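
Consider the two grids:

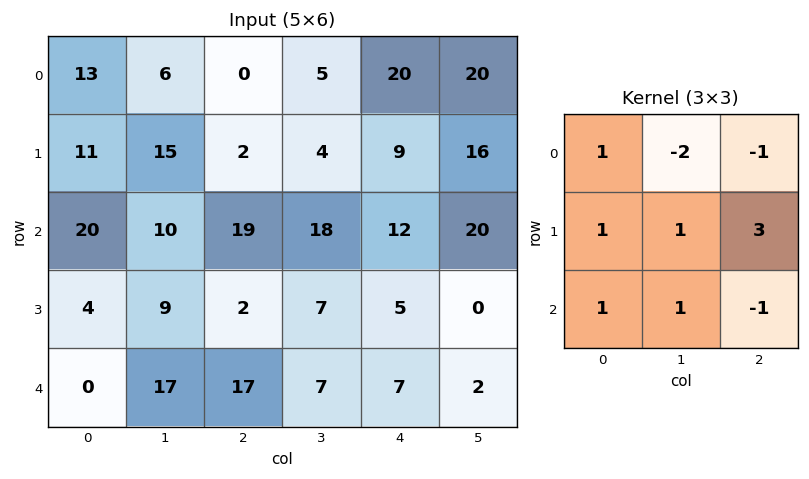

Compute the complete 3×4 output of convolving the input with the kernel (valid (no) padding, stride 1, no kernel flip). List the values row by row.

Output[0,0]: The receptive field on the input at this output position is [13 6 0 / 11 15 2 / 20 10 19]. Elementwise product with the kernel and sum: 13·1 + 6·-2 + 0·-1 + 11·1 + 15·1 + 2·3 + 20·1 + 10·1 + 19·-1.

44 41 28 16
77 94 62 72
0 13 12 -2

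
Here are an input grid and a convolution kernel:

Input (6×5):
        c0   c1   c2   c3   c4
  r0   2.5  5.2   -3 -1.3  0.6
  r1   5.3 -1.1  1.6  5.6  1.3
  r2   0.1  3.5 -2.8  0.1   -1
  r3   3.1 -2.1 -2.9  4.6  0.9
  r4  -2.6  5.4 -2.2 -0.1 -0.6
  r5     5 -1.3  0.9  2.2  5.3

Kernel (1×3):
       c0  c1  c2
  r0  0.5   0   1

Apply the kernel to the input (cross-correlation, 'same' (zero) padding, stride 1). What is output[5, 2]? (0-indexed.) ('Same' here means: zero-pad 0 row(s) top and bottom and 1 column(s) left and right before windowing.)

1.55

The receptive field on the zero-padded input at this output position is [-1.3 0.9 2.2]. Elementwise product with the kernel and sum: -1.3·0.5 + 2.2·1.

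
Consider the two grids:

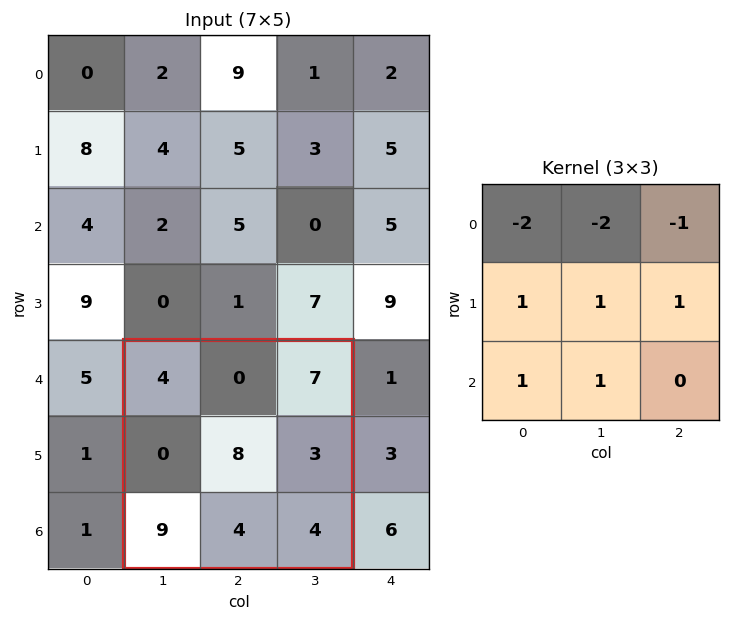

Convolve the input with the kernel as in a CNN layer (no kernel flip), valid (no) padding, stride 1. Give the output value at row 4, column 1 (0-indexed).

The receptive field on the input at this output position is [4 0 7 / 0 8 3 / 9 4 4]. Elementwise product with the kernel and sum: 4·-2 + 0·-2 + 7·-1 + 0·1 + 8·1 + 3·1 + 9·1 + 4·1.

9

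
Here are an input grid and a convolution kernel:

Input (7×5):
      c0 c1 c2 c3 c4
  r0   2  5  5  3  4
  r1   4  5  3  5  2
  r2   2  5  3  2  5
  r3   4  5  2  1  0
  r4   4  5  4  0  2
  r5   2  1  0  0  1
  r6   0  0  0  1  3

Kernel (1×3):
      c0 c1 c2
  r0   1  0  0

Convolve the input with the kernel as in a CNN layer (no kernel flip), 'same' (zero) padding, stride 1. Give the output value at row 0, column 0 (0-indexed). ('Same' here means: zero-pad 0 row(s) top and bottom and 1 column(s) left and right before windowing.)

0

The receptive field on the zero-padded input at this output position is [0 2 5]. Elementwise product with the kernel and sum: 0·1.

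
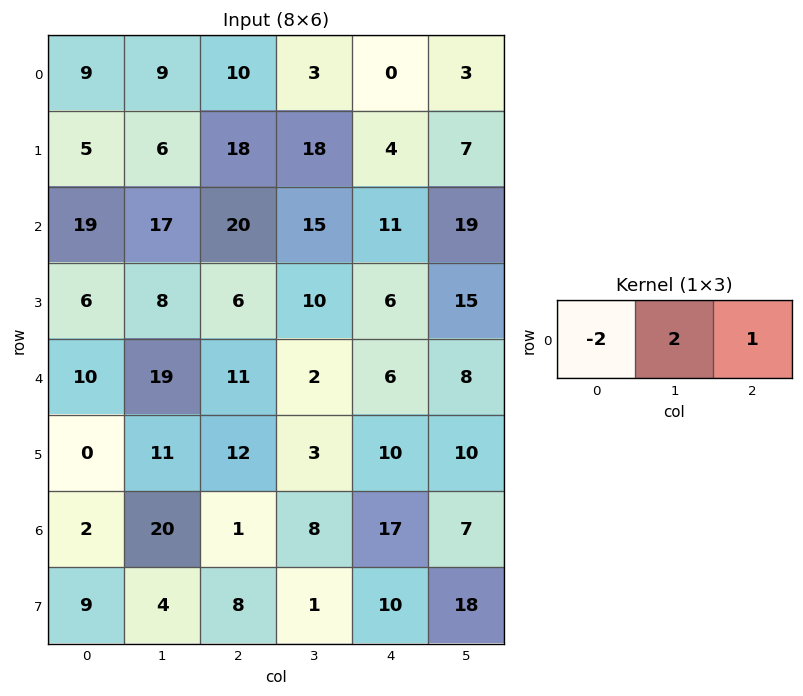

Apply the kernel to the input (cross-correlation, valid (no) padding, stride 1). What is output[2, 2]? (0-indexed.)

1

The receptive field on the input at this output position is [20 15 11]. Elementwise product with the kernel and sum: 20·-2 + 15·2 + 11·1.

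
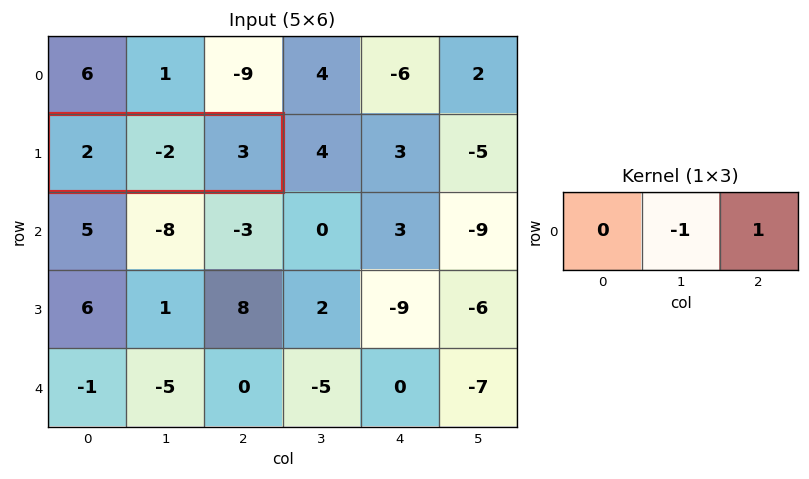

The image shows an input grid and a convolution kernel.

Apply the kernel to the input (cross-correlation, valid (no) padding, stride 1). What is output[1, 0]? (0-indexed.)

5

The receptive field on the input at this output position is [2 -2 3]. Elementwise product with the kernel and sum: -2·-1 + 3·1.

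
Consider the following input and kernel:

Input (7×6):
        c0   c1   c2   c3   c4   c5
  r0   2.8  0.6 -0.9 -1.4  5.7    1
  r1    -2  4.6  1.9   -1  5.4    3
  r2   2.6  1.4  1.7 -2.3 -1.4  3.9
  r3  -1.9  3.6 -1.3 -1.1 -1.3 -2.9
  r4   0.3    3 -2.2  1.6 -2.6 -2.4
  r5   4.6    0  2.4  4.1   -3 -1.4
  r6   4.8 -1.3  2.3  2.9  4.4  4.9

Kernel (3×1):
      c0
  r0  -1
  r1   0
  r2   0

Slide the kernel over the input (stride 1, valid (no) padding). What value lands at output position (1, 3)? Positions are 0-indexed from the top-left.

1

The receptive field on the input at this output position is [-1 / -2.3 / -1.1]. Elementwise product with the kernel and sum: -1·-1.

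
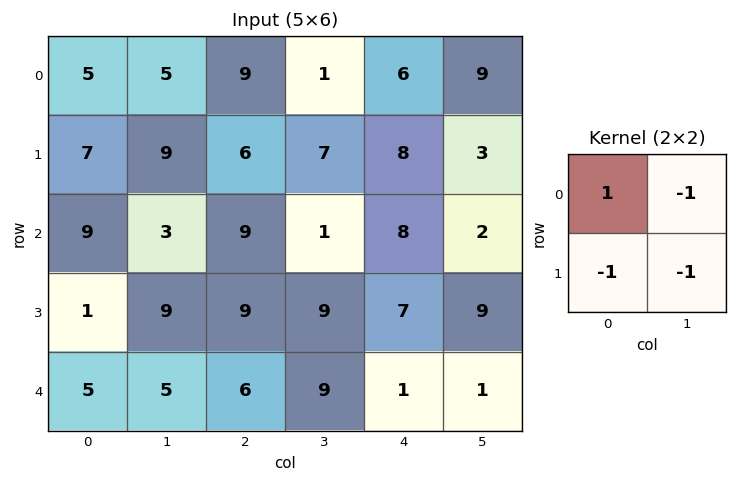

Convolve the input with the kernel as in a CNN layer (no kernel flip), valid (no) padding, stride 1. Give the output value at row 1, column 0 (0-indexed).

The receptive field on the input at this output position is [7 9 / 9 3]. Elementwise product with the kernel and sum: 7·1 + 9·-1 + 9·-1 + 3·-1.

-14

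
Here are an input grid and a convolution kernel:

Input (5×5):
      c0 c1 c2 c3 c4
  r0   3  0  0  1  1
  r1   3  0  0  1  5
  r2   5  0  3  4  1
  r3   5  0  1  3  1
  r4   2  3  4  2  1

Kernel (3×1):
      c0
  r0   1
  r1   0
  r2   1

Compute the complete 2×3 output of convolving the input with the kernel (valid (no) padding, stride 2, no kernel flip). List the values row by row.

8 3 2
7 7 2

Output[0,0]: The receptive field on the input at this output position is [3 / 3 / 5]. Elementwise product with the kernel and sum: 3·1 + 5·1.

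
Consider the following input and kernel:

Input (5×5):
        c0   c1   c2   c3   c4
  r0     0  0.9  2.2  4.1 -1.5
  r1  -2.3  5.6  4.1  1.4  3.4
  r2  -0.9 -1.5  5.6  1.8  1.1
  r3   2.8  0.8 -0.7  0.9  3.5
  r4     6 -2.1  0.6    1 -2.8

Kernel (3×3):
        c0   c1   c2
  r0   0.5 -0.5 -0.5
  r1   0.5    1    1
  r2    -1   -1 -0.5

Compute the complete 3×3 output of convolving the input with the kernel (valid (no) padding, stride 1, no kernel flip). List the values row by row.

6.6 0.6 -1.3
-5.6 6.15 3.4
-5.2 -2.85 5.2

Output[0,0]: The receptive field on the input at this output position is [0 0.9 2.2 / -2.3 5.6 4.1 / -0.9 -1.5 5.6]. Elementwise product with the kernel and sum: 0·0.5 + 0.9·-0.5 + 2.2·-0.5 + -2.3·0.5 + 5.6·1 + 4.1·1 + -0.9·-1 + -1.5·-1 + 5.6·-0.5.
Output[0,1]: The receptive field on the input at this output position is [0.9 2.2 4.1 / 5.6 4.1 1.4 / -1.5 5.6 1.8]. Elementwise product with the kernel and sum: 0.9·0.5 + 2.2·-0.5 + 4.1·-0.5 + 5.6·0.5 + 4.1·1 + 1.4·1 + -1.5·-1 + 5.6·-1 + 1.8·-0.5.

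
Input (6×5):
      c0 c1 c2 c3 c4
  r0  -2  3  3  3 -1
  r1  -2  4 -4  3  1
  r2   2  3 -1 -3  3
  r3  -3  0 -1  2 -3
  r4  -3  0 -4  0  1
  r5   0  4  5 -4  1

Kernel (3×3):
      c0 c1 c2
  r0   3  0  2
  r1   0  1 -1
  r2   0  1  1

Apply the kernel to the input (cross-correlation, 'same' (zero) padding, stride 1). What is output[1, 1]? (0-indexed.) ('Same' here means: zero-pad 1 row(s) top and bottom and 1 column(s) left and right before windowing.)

The receptive field on the zero-padded input at this output position is [-2 3 3 / -2 4 -4 / 2 3 -1]. Elementwise product with the kernel and sum: -2·3 + 3·2 + 4·1 + -4·-1 + 3·1 + -1·1.

10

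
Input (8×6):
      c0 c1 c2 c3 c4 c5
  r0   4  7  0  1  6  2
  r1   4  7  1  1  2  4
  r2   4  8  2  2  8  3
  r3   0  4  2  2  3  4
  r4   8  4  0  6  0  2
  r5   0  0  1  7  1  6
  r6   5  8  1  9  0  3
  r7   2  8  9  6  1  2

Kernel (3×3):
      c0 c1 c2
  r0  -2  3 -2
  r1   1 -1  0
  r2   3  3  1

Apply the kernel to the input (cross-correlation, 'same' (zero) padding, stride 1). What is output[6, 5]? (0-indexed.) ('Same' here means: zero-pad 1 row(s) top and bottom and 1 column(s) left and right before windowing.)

22

The receptive field on the zero-padded input at this output position is [1 6 0 / 0 3 0 / 1 2 0]. Elementwise product with the kernel and sum: 1·-2 + 6·3 + 0·-2 + 0·1 + 3·-1 + 1·3 + 2·3 + 0·1.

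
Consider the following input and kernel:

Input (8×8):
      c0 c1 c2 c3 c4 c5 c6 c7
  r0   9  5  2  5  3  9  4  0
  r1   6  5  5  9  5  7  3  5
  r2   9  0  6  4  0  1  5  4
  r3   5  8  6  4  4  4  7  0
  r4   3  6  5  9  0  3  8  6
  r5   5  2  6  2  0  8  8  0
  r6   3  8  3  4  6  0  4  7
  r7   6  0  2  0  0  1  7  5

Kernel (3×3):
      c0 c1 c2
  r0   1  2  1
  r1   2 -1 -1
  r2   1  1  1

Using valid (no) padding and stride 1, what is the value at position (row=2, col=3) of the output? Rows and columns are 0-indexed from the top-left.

17

The receptive field on the input at this output position is [4 0 1 / 4 4 4 / 9 0 3]. Elementwise product with the kernel and sum: 4·1 + 0·2 + 1·1 + 4·2 + 4·-1 + 4·-1 + 9·1 + 0·1 + 3·1.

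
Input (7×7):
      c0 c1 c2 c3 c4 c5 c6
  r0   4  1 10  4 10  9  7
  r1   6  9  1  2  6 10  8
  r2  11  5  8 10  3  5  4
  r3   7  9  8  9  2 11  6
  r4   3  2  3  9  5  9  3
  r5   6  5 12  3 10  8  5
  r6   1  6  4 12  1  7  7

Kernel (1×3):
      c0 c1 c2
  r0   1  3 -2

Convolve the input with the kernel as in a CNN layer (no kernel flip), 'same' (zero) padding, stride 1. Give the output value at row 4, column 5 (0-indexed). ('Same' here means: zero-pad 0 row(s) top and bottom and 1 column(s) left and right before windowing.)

26

The receptive field on the zero-padded input at this output position is [5 9 3]. Elementwise product with the kernel and sum: 5·1 + 9·3 + 3·-2.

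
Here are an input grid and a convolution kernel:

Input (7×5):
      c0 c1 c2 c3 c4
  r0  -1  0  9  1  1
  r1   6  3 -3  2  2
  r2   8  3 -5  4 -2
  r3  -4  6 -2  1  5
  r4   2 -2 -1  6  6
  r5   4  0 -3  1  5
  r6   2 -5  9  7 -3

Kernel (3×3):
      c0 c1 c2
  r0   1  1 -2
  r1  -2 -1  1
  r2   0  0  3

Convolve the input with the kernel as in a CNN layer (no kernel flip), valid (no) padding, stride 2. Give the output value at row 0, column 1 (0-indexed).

The receptive field on the input at this output position is [9 1 1 / -3 2 2 / -5 4 -2]. Elementwise product with the kernel and sum: 9·1 + 1·1 + 1·-2 + -3·-2 + 2·-1 + 2·1 + -2·3.

8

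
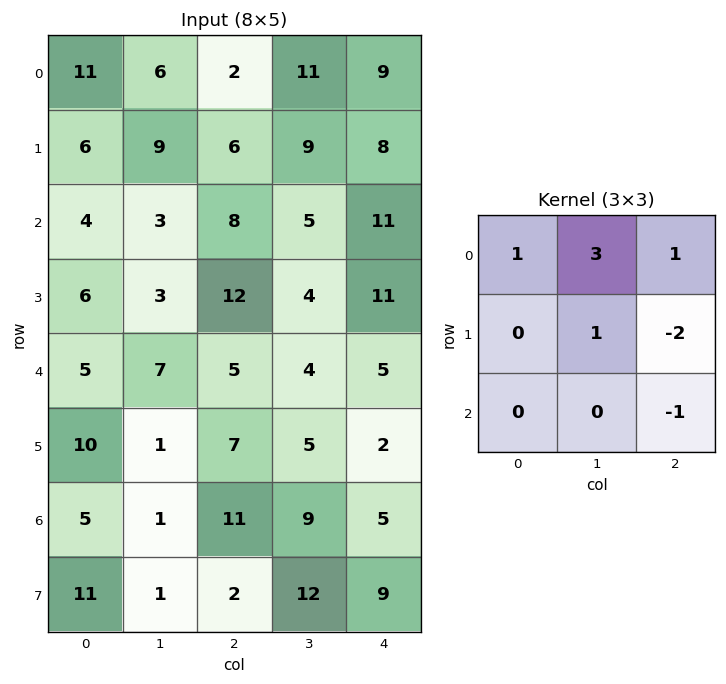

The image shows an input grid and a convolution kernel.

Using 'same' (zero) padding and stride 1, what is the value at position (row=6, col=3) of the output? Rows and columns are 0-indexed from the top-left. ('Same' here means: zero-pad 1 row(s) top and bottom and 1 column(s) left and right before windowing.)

14

The receptive field on the zero-padded input at this output position is [7 5 2 / 11 9 5 / 2 12 9]. Elementwise product with the kernel and sum: 7·1 + 5·3 + 2·1 + 9·1 + 5·-2 + 9·-1.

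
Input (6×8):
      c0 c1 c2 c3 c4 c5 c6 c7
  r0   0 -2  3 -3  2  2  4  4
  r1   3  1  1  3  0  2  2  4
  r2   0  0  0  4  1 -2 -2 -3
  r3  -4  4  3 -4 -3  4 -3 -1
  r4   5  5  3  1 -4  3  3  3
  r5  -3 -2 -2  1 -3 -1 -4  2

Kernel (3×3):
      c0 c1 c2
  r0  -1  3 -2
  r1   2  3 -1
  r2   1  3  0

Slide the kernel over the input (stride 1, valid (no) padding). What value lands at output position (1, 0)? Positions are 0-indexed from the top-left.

The receptive field on the input at this output position is [3 1 1 / 0 0 0 / -4 4 3]. Elementwise product with the kernel and sum: 3·-1 + 1·3 + 1·-2 + 0·2 + 0·3 + 0·-1 + -4·1 + 4·3.

6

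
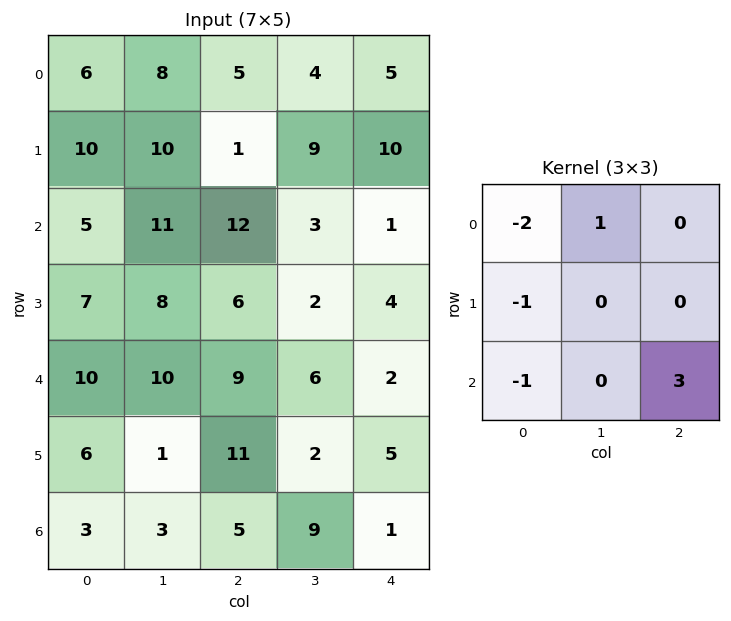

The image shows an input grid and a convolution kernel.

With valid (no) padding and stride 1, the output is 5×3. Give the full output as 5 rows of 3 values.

Output[0,0]: The receptive field on the input at this output position is [6 8 5 / 10 10 1 / 5 11 12]. Elementwise product with the kernel and sum: 6·-2 + 8·1 + 10·-1 + 5·-1 + 12·3.

17 -23 -16
-4 -32 1
11 -10 -30
11 -15 -15
-4 12 -25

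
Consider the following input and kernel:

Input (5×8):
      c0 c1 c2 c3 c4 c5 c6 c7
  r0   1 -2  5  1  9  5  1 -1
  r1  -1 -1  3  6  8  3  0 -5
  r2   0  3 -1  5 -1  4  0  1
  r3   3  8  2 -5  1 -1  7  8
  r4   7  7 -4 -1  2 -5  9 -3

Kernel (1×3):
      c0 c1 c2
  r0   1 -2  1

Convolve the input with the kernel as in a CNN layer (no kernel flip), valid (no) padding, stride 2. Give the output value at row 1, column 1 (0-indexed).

The receptive field on the input at this output position is [-1 5 -1]. Elementwise product with the kernel and sum: -1·1 + 5·-2 + -1·1.

-12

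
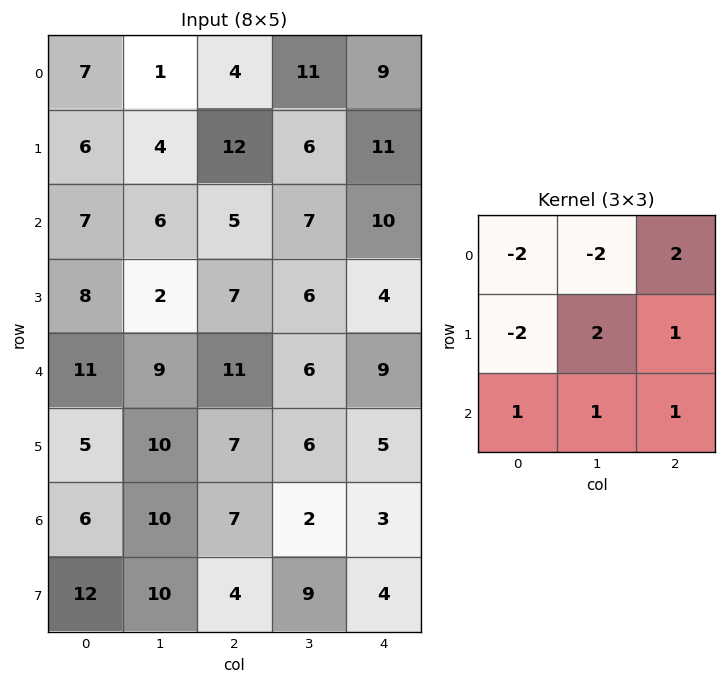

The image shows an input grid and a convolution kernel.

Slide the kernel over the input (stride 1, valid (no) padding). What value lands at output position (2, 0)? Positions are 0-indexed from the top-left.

10

The receptive field on the input at this output position is [7 6 5 / 8 2 7 / 11 9 11]. Elementwise product with the kernel and sum: 7·-2 + 6·-2 + 5·2 + 8·-2 + 2·2 + 7·1 + 11·1 + 9·1 + 11·1.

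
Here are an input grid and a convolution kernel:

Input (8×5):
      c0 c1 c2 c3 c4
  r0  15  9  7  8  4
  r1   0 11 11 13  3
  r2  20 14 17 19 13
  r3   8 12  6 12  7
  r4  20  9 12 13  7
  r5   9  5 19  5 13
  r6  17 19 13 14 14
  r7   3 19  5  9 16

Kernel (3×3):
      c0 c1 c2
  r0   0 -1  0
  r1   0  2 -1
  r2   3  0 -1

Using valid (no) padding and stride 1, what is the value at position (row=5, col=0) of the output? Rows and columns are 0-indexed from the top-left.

The receptive field on the input at this output position is [9 5 19 / 17 19 13 / 3 19 5]. Elementwise product with the kernel and sum: 5·-1 + 19·2 + 13·-1 + 3·3 + 5·-1.

24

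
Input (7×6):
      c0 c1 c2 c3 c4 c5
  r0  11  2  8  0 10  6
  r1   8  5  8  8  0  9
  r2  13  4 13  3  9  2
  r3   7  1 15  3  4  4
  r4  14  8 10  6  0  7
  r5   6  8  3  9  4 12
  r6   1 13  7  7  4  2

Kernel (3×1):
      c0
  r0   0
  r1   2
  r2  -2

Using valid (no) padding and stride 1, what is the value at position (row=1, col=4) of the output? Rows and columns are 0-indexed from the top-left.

10

The receptive field on the input at this output position is [0 / 9 / 4]. Elementwise product with the kernel and sum: 9·2 + 4·-2.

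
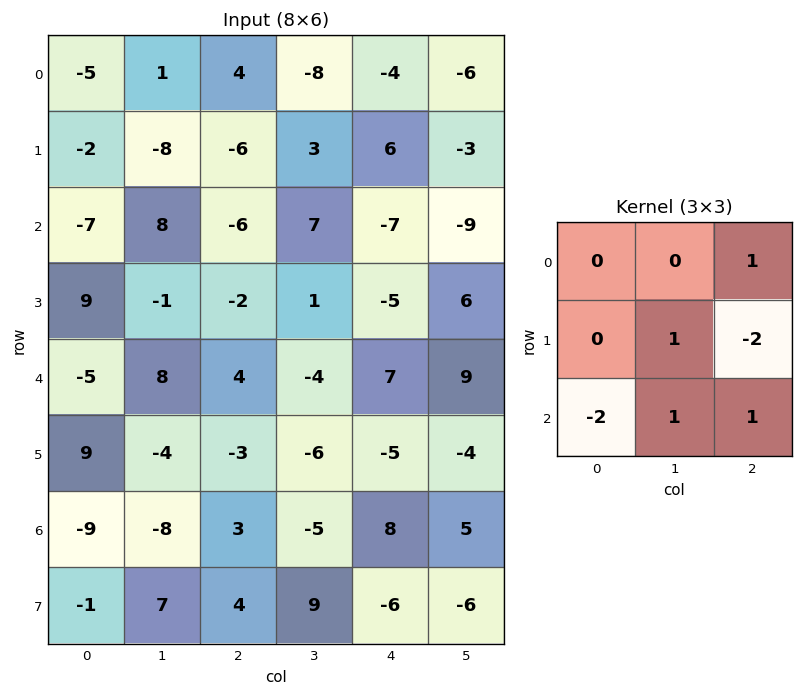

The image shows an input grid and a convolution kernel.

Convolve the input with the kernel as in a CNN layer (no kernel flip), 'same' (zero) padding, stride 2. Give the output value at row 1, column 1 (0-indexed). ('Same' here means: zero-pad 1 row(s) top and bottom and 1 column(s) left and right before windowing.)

-16

The receptive field on the zero-padded input at this output position is [-8 -6 3 / 8 -6 7 / -1 -2 1]. Elementwise product with the kernel and sum: 3·1 + -6·1 + 7·-2 + -1·-2 + -2·1 + 1·1.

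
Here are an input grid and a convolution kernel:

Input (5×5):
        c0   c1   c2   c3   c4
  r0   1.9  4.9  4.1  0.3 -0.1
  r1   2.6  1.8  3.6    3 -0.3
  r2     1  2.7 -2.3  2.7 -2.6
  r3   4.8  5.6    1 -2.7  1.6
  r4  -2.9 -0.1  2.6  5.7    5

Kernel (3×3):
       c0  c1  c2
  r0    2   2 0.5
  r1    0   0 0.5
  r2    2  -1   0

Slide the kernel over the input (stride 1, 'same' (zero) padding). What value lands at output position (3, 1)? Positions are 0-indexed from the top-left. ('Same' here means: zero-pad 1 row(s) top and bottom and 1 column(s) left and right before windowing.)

The receptive field on the zero-padded input at this output position is [1 2.7 -2.3 / 4.8 5.6 1 / -2.9 -0.1 2.6]. Elementwise product with the kernel and sum: 1·2 + 2.7·2 + -2.3·0.5 + 1·0.5 + -2.9·2 + -0.1·-1.

1.05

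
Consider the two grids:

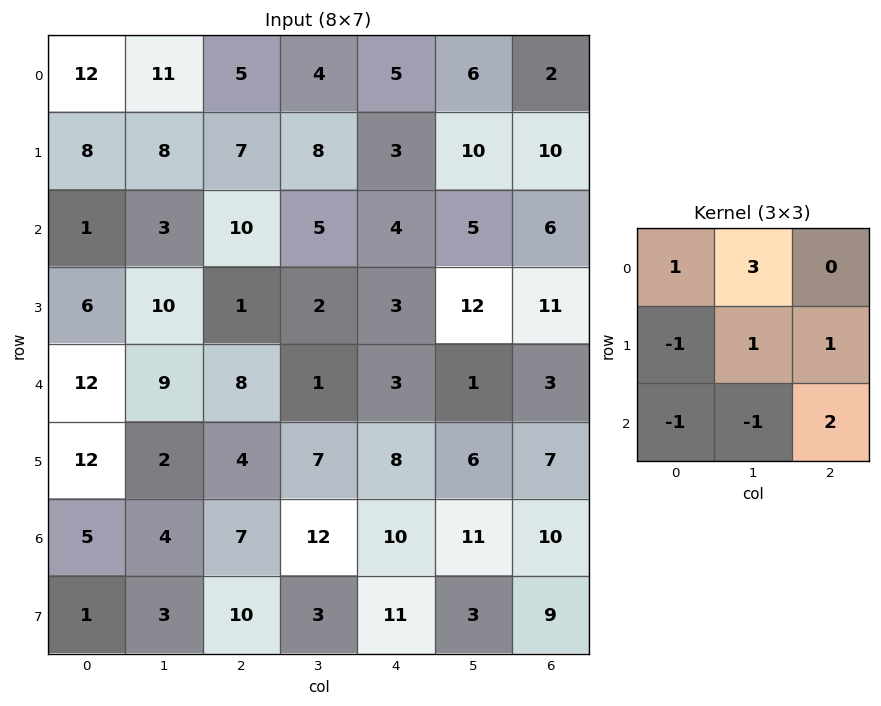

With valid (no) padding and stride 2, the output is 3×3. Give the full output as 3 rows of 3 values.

68 14 43
10 26 41
38 23 10

Output[0,0]: The receptive field on the input at this output position is [12 11 5 / 8 8 7 / 1 3 10]. Elementwise product with the kernel and sum: 12·1 + 11·3 + 8·-1 + 8·1 + 7·1 + 1·-1 + 3·-1 + 10·2.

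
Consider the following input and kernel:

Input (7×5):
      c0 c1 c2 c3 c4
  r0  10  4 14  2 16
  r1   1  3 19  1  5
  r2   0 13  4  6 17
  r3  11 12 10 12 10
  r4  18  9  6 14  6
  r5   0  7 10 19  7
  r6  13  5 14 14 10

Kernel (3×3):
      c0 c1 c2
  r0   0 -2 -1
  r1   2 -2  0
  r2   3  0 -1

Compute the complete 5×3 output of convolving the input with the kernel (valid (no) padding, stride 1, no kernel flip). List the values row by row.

-30 -29 11
-28 3 9
16 3 -21
-26 -24 -27
-13 -31 -20

Output[0,0]: The receptive field on the input at this output position is [10 4 14 / 1 3 19 / 0 13 4]. Elementwise product with the kernel and sum: 4·-2 + 14·-1 + 1·2 + 3·-2 + 0·3 + 4·-1.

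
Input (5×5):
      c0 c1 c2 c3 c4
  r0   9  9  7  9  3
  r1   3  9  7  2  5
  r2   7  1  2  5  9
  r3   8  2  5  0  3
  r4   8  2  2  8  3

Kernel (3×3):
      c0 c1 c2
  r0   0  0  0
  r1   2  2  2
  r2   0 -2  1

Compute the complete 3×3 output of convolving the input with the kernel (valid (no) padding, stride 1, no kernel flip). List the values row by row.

38 37 27
21 6 35
28 18 3

Output[0,0]: The receptive field on the input at this output position is [9 9 7 / 3 9 7 / 7 1 2]. Elementwise product with the kernel and sum: 3·2 + 9·2 + 7·2 + 1·-2 + 2·1.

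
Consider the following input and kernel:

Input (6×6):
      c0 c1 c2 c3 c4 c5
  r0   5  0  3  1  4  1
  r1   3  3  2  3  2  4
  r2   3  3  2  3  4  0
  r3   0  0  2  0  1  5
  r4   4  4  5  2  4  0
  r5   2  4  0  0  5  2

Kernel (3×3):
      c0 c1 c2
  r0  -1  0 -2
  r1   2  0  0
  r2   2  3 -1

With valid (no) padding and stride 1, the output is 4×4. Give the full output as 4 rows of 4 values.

Output[0,0]: The receptive field on the input at this output position is [5 0 3 / 3 3 2 / 3 3 2]. Elementwise product with the kernel and sum: 5·-1 + 3·-2 + 3·2 + 3·2 + 3·3 + 2·-1.

8 13 2 21
-3 3 1 -7
8 12 6 13
20 16 1 7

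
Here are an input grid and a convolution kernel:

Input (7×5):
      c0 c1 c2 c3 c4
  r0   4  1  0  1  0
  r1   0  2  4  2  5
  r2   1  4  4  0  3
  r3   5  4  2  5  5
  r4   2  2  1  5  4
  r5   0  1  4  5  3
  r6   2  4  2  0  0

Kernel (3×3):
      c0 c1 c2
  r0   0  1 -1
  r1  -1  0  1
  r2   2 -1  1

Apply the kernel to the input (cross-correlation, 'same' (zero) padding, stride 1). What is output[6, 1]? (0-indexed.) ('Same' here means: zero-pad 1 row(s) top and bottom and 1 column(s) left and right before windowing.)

The receptive field on the zero-padded input at this output position is [0 1 4 / 2 4 2 / 0 0 0]. Elementwise product with the kernel and sum: 1·1 + 4·-1 + 2·-1 + 2·1 + 0·2 + 0·-1 + 0·1.

-3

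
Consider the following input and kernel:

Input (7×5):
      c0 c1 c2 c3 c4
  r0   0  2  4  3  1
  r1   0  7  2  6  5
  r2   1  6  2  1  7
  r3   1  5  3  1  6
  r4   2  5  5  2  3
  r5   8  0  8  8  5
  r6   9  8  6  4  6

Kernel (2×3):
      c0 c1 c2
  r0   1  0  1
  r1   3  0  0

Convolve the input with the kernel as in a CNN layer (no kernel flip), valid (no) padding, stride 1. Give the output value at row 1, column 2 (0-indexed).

The receptive field on the input at this output position is [2 6 5 / 2 1 7]. Elementwise product with the kernel and sum: 2·1 + 5·1 + 2·3.

13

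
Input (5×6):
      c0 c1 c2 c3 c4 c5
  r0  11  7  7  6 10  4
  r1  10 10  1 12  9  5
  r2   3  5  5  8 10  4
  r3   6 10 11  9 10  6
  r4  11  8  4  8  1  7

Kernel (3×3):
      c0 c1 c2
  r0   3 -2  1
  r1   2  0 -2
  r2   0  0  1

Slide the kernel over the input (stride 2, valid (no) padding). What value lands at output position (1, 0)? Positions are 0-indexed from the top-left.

-2

The receptive field on the input at this output position is [3 5 5 / 6 10 11 / 11 8 4]. Elementwise product with the kernel and sum: 3·3 + 5·-2 + 5·1 + 6·2 + 11·-2 + 4·1.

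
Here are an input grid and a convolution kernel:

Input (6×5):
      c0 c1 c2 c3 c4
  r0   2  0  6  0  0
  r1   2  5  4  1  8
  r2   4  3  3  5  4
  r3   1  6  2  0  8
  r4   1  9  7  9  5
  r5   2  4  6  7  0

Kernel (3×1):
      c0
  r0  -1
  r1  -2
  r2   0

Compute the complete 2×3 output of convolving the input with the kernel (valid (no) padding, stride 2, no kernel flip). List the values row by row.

-6 -14 -16
-6 -7 -20

Output[0,0]: The receptive field on the input at this output position is [2 / 2 / 4]. Elementwise product with the kernel and sum: 2·-1 + 2·-2.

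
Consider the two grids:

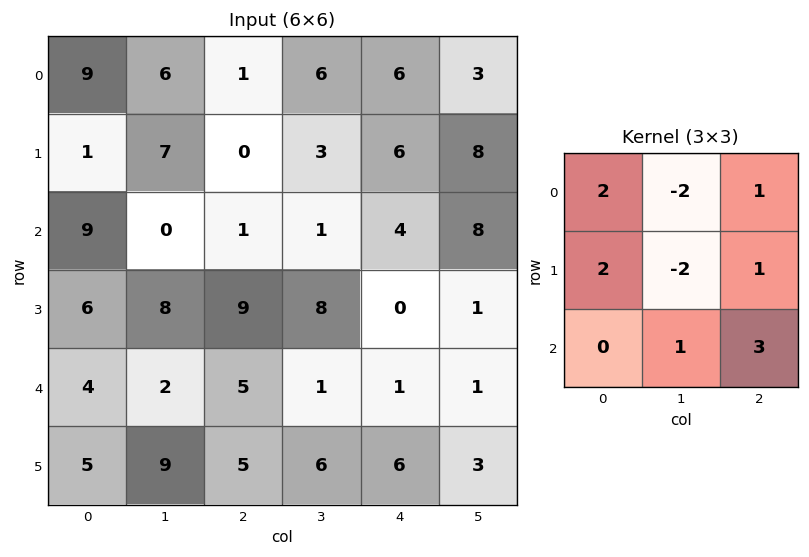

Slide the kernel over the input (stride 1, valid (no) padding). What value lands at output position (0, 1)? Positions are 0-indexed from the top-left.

The receptive field on the input at this output position is [6 1 6 / 7 0 3 / 0 1 1]. Elementwise product with the kernel and sum: 6·2 + 1·-2 + 6·1 + 7·2 + 0·-2 + 3·1 + 1·1 + 1·3.

37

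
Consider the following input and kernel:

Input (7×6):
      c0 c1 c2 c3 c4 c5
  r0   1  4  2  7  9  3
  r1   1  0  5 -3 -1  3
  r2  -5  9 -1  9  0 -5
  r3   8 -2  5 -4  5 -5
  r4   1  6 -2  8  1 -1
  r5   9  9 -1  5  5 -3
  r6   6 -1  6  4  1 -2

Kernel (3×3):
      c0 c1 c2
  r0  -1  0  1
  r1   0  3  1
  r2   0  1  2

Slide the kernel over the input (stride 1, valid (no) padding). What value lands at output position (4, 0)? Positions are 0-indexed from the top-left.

The receptive field on the input at this output position is [1 6 -2 / 9 9 -1 / 6 -1 6]. Elementwise product with the kernel and sum: 1·-1 + -2·1 + 9·3 + -1·1 + -1·1 + 6·2.

34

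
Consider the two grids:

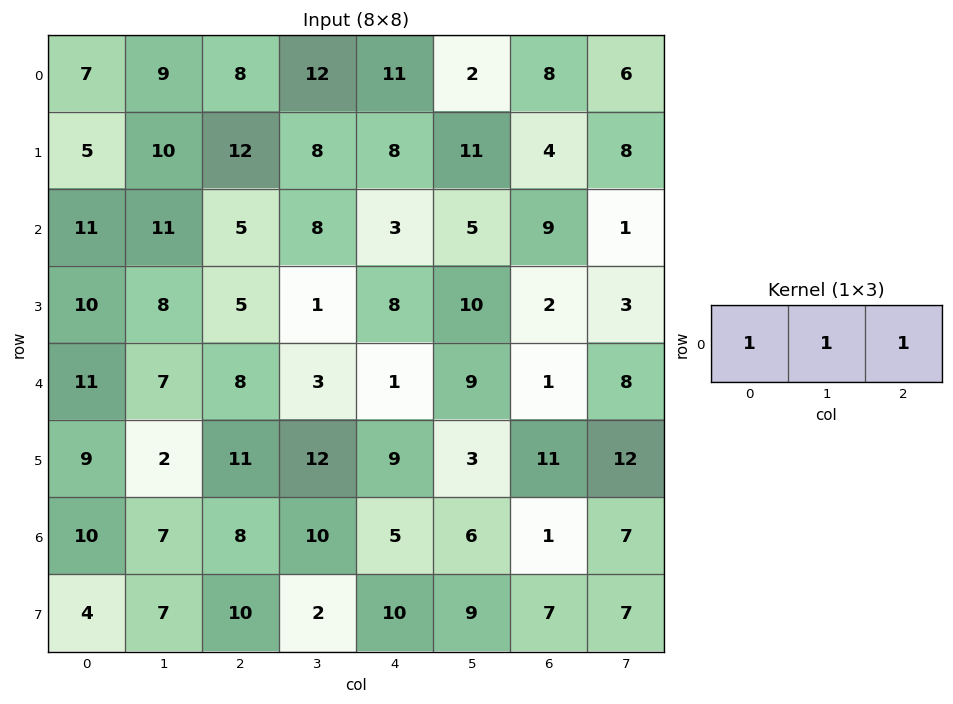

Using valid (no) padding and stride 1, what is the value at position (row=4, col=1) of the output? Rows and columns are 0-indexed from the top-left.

18

The receptive field on the input at this output position is [7 8 3]. Elementwise product with the kernel and sum: 7·1 + 8·1 + 3·1.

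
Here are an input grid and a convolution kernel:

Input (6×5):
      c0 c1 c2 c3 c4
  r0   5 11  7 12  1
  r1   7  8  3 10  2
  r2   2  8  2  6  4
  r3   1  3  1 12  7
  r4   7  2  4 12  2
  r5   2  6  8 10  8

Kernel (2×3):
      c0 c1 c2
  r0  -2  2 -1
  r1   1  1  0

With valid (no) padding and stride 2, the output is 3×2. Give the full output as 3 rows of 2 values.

Output[0,0]: The receptive field on the input at this output position is [5 11 7 / 7 8 3]. Elementwise product with the kernel and sum: 5·-2 + 11·2 + 7·-1 + 7·1 + 8·1.

20 22
14 17
-6 32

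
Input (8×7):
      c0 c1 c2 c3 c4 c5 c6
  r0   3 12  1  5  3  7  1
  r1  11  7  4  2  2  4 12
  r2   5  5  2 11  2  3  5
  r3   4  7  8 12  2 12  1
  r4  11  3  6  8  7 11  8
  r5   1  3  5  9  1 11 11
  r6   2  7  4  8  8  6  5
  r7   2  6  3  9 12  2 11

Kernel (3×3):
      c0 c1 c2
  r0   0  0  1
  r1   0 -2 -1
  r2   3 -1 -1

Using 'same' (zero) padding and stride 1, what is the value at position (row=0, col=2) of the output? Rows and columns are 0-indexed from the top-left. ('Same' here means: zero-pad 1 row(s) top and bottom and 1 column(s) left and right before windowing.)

8

The receptive field on the zero-padded input at this output position is [0 0 0 / 12 1 5 / 7 4 2]. Elementwise product with the kernel and sum: 0·1 + 1·-2 + 5·-1 + 7·3 + 4·-1 + 2·-1.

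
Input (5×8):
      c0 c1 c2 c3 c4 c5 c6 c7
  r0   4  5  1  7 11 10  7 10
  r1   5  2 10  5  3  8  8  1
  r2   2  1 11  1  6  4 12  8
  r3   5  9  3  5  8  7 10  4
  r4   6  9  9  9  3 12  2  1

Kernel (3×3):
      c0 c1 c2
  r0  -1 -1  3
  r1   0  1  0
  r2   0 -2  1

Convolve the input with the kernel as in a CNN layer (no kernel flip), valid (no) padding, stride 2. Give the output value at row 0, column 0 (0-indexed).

5

The receptive field on the input at this output position is [4 5 1 / 5 2 10 / 2 1 11]. Elementwise product with the kernel and sum: 4·-1 + 5·-1 + 1·3 + 2·1 + 1·-2 + 11·1.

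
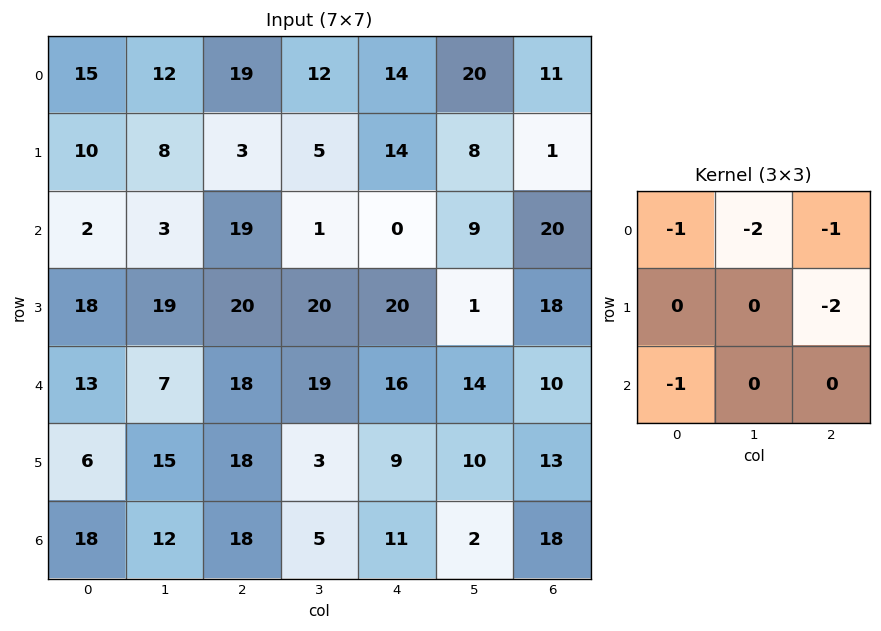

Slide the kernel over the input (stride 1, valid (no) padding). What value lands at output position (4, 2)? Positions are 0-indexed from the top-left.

The receptive field on the input at this output position is [18 19 16 / 18 3 9 / 18 5 11]. Elementwise product with the kernel and sum: 18·-1 + 19·-2 + 16·-1 + 9·-2 + 18·-1.

-108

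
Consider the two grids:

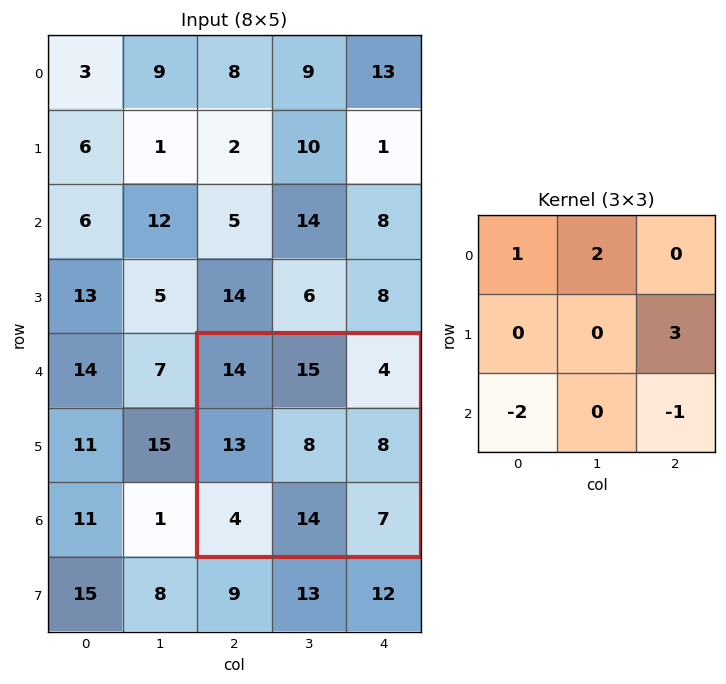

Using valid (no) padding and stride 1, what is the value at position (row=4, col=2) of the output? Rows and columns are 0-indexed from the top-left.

53

The receptive field on the input at this output position is [14 15 4 / 13 8 8 / 4 14 7]. Elementwise product with the kernel and sum: 14·1 + 15·2 + 8·3 + 4·-2 + 7·-1.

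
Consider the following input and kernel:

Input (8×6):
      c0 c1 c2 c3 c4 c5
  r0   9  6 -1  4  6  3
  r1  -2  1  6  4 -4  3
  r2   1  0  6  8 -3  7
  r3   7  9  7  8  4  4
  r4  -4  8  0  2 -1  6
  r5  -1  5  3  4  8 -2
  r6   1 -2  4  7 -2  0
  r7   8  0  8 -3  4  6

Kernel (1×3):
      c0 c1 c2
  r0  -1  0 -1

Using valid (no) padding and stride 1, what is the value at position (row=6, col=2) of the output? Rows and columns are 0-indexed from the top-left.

-2

The receptive field on the input at this output position is [4 7 -2]. Elementwise product with the kernel and sum: 4·-1 + -2·-1.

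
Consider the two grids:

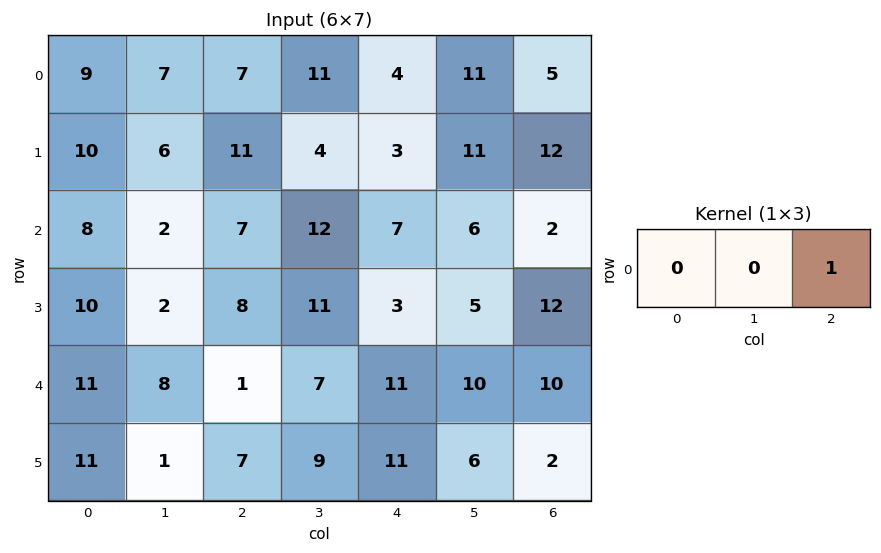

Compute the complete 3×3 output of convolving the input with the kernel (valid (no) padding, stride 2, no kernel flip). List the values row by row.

7 4 5
7 7 2
1 11 10

Output[0,0]: The receptive field on the input at this output position is [9 7 7]. Elementwise product with the kernel and sum: 7·1.
Output[0,1]: The receptive field on the input at this output position is [7 11 4]. Elementwise product with the kernel and sum: 4·1.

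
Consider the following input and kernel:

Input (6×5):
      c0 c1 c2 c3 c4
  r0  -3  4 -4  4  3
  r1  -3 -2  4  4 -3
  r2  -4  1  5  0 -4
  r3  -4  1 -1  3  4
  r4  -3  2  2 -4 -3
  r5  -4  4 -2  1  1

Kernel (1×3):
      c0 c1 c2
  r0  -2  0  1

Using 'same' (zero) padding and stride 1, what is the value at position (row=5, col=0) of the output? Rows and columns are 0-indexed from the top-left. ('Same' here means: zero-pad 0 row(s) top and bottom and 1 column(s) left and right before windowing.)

4

The receptive field on the zero-padded input at this output position is [0 -4 4]. Elementwise product with the kernel and sum: 0·-2 + 4·1.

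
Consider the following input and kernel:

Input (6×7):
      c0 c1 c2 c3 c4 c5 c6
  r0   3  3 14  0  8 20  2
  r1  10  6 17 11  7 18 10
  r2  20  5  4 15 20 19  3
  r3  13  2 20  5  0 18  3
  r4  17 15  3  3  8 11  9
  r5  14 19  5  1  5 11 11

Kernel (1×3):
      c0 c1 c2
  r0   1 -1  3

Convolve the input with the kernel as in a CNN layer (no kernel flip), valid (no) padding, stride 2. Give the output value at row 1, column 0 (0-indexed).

27

The receptive field on the input at this output position is [20 5 4]. Elementwise product with the kernel and sum: 20·1 + 5·-1 + 4·3.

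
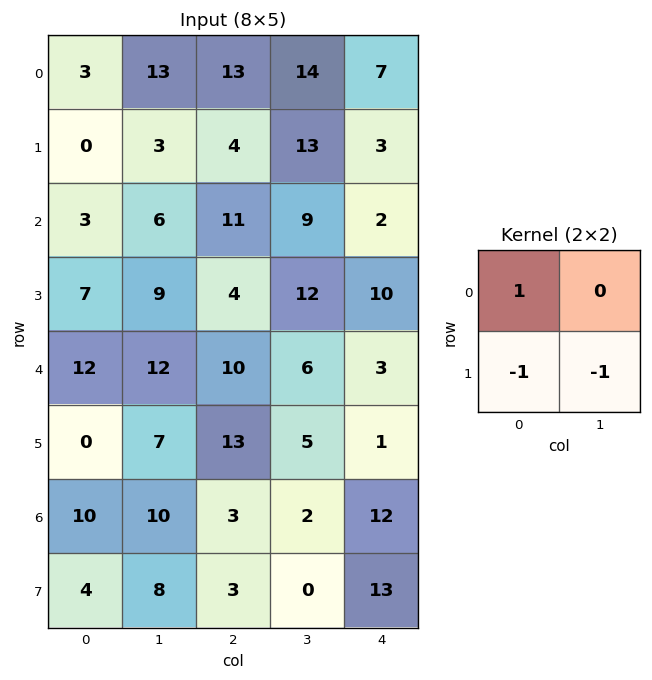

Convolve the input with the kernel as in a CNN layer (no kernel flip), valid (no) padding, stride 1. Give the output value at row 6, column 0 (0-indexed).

The receptive field on the input at this output position is [10 10 / 4 8]. Elementwise product with the kernel and sum: 10·1 + 4·-1 + 8·-1.

-2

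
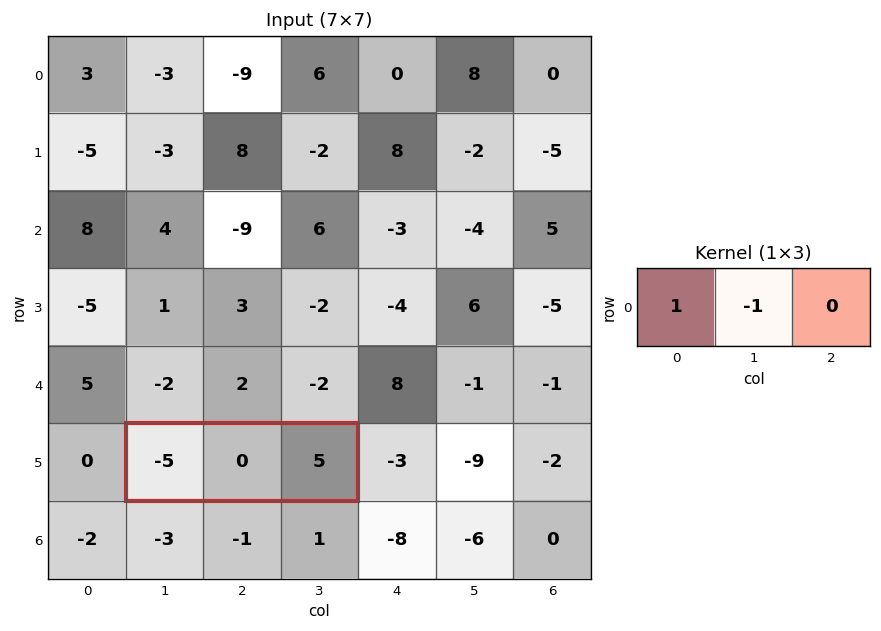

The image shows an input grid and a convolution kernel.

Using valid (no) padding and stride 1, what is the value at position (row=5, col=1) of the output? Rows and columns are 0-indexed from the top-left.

-5

The receptive field on the input at this output position is [-5 0 5]. Elementwise product with the kernel and sum: -5·1 + 0·-1.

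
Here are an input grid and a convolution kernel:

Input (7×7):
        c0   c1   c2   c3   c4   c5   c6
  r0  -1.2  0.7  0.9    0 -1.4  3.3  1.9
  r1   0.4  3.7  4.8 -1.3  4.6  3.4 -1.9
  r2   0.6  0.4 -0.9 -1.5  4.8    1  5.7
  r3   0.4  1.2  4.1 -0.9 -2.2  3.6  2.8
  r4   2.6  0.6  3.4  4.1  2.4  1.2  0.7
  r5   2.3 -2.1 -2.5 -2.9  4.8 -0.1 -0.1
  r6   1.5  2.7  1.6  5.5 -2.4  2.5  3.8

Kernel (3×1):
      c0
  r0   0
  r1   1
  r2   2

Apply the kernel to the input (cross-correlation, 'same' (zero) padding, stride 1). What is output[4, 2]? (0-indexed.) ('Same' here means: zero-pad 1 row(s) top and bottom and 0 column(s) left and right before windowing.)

The receptive field on the zero-padded input at this output position is [4.1 / 3.4 / -2.5]. Elementwise product with the kernel and sum: 3.4·1 + -2.5·2.

-1.6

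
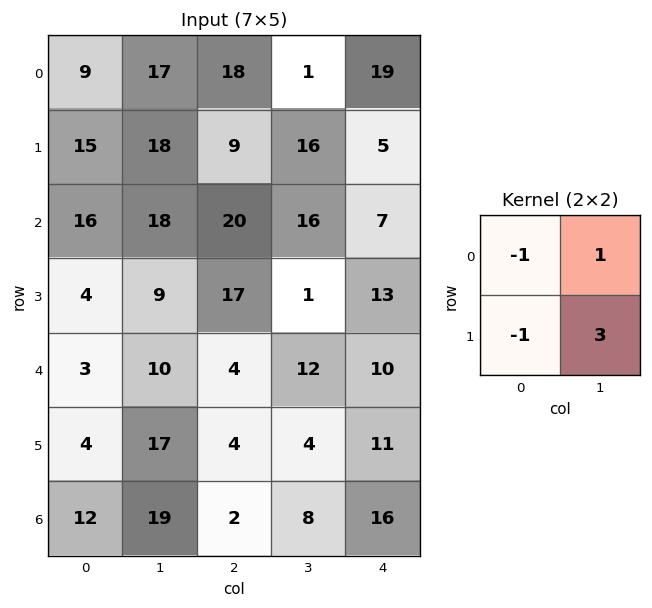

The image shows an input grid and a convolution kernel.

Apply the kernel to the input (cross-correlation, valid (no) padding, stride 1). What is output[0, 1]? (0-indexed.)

10

The receptive field on the input at this output position is [17 18 / 18 9]. Elementwise product with the kernel and sum: 17·-1 + 18·1 + 18·-1 + 9·3.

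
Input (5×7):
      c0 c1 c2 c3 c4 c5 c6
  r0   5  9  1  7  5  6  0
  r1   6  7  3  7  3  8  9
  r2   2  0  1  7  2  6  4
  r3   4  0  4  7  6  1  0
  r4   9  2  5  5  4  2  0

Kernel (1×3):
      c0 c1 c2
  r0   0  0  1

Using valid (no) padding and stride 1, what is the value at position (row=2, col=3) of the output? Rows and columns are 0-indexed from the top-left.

The receptive field on the input at this output position is [7 2 6]. Elementwise product with the kernel and sum: 6·1.

6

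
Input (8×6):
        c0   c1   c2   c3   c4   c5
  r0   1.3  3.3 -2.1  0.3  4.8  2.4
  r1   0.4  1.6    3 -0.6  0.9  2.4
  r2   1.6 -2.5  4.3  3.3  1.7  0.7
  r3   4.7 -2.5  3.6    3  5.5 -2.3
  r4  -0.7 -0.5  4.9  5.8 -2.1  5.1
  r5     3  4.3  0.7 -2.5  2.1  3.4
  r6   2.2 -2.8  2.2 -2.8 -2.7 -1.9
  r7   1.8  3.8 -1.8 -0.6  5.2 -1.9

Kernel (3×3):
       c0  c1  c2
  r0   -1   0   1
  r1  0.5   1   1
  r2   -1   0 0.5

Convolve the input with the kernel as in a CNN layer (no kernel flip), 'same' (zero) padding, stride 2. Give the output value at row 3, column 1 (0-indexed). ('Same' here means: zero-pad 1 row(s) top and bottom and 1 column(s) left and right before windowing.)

-12.9

The receptive field on the zero-padded input at this output position is [4.3 0.7 -2.5 / -2.8 2.2 -2.8 / 3.8 -1.8 -0.6]. Elementwise product with the kernel and sum: 4.3·-1 + -2.5·1 + -2.8·0.5 + 2.2·1 + -2.8·1 + 3.8·-1 + -0.6·0.5.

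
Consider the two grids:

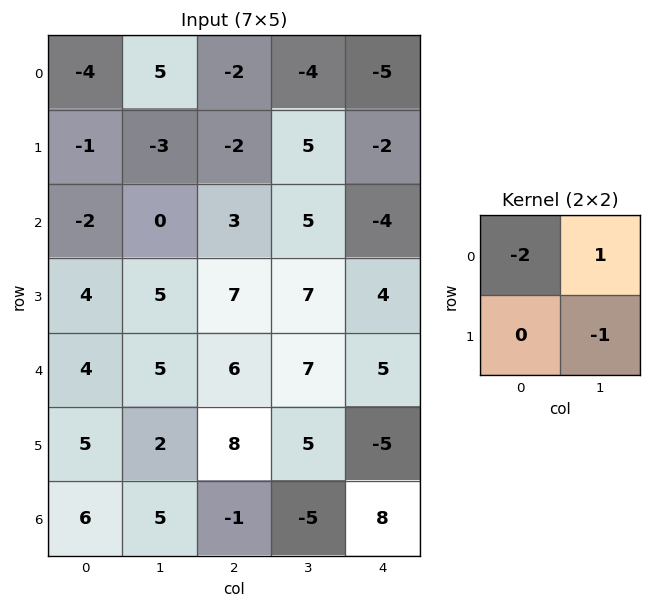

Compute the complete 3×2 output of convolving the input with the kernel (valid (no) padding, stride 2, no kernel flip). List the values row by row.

16 -5
-1 -8
-5 -10

Output[0,0]: The receptive field on the input at this output position is [-4 5 / -1 -3]. Elementwise product with the kernel and sum: -4·-2 + 5·1 + -3·-1.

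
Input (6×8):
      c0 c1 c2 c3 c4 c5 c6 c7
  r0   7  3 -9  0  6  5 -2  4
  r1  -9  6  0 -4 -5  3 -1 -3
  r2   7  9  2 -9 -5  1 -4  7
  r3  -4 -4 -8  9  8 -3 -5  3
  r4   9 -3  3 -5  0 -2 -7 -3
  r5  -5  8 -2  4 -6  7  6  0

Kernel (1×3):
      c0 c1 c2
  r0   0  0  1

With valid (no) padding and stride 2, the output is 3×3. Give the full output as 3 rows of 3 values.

-9 6 -2
2 -5 -4
3 0 -7

Output[0,0]: The receptive field on the input at this output position is [7 3 -9]. Elementwise product with the kernel and sum: -9·1.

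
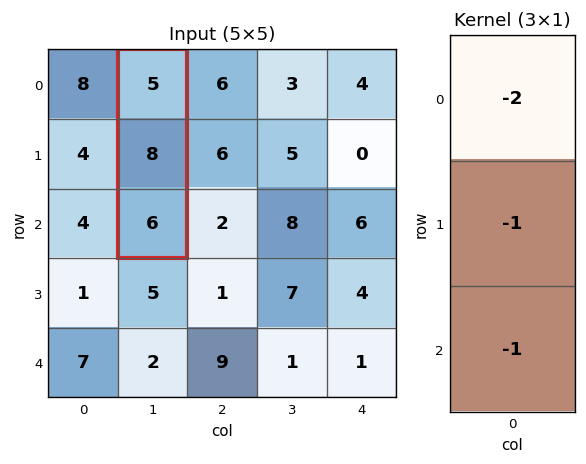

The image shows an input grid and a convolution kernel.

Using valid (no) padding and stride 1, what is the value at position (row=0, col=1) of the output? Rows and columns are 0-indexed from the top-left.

The receptive field on the input at this output position is [5 / 8 / 6]. Elementwise product with the kernel and sum: 5·-2 + 8·-1 + 6·-1.

-24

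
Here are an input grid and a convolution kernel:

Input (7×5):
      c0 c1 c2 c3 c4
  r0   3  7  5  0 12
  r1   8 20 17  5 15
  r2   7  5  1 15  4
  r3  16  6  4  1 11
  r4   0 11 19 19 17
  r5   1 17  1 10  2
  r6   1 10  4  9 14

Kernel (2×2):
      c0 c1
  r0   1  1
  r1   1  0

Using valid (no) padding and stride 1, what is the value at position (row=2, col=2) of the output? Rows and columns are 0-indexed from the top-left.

20

The receptive field on the input at this output position is [1 15 / 4 1]. Elementwise product with the kernel and sum: 1·1 + 15·1 + 4·1.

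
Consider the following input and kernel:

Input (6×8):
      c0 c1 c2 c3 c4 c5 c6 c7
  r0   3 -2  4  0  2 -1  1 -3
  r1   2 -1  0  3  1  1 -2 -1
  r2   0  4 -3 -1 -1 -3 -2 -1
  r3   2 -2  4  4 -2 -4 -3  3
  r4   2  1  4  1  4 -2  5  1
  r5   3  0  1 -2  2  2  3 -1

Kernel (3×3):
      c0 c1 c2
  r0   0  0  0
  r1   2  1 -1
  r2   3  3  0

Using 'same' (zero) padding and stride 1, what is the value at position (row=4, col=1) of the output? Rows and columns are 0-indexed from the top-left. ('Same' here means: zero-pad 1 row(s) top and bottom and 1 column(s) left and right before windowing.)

10

The receptive field on the zero-padded input at this output position is [2 -2 4 / 2 1 4 / 3 0 1]. Elementwise product with the kernel and sum: 2·2 + 1·1 + 4·-1 + 3·3 + 0·3.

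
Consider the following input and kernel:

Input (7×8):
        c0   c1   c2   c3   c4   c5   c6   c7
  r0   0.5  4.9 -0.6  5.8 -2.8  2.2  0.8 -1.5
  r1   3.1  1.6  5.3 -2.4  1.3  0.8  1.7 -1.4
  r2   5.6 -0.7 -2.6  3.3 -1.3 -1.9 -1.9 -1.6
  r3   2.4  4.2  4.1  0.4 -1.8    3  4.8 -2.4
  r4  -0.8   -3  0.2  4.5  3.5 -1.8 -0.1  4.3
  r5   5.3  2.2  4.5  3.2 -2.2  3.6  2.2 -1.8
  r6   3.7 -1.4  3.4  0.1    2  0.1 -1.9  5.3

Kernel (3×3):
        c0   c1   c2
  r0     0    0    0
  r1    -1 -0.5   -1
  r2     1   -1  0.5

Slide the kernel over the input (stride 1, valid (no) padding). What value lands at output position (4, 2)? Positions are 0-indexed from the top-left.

0.4

The receptive field on the input at this output position is [0.2 4.5 3.5 / 4.5 3.2 -2.2 / 3.4 0.1 2]. Elementwise product with the kernel and sum: 4.5·-1 + 3.2·-0.5 + -2.2·-1 + 3.4·1 + 0.1·-1 + 2·0.5.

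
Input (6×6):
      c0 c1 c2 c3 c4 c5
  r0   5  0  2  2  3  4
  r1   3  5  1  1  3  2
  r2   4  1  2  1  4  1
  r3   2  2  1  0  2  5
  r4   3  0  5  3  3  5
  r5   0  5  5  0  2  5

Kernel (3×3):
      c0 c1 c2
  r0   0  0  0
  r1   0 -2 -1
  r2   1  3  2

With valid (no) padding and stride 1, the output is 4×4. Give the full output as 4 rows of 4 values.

0 6 8 7
6 0 -1 7
8 19 18 13
20 7 0 5

Output[0,0]: The receptive field on the input at this output position is [5 0 2 / 3 5 1 / 4 1 2]. Elementwise product with the kernel and sum: 5·-2 + 1·-1 + 4·1 + 1·3 + 2·2.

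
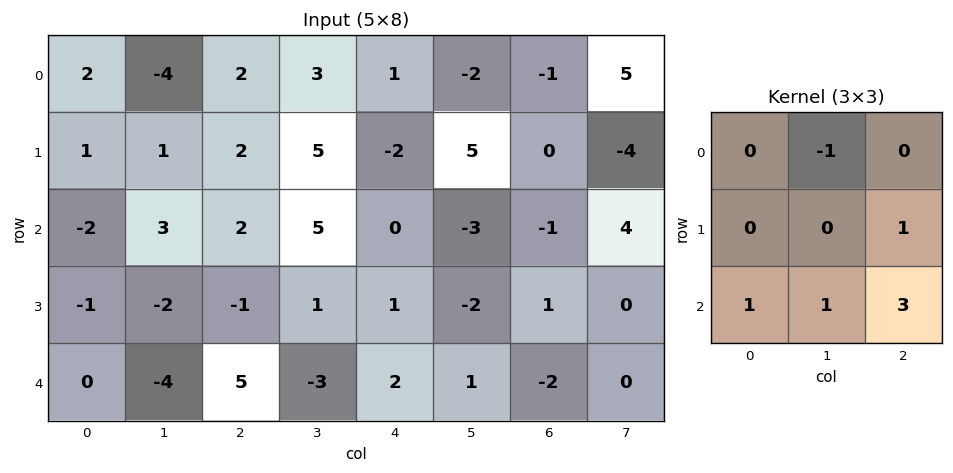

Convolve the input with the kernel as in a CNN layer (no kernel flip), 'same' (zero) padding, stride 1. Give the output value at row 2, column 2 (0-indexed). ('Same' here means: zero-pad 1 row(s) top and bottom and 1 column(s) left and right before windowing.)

3

The receptive field on the zero-padded input at this output position is [1 2 5 / 3 2 5 / -2 -1 1]. Elementwise product with the kernel and sum: 2·-1 + 5·1 + -2·1 + -1·1 + 1·3.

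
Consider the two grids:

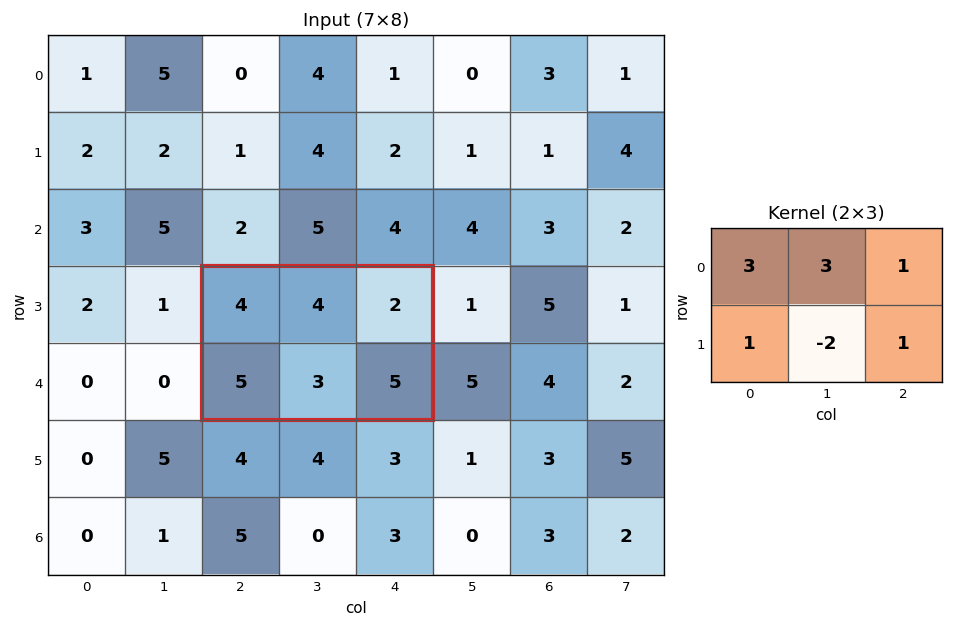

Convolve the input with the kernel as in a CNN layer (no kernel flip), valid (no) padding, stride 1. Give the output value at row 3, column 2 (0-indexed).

The receptive field on the input at this output position is [4 4 2 / 5 3 5]. Elementwise product with the kernel and sum: 4·3 + 4·3 + 2·1 + 5·1 + 3·-2 + 5·1.

30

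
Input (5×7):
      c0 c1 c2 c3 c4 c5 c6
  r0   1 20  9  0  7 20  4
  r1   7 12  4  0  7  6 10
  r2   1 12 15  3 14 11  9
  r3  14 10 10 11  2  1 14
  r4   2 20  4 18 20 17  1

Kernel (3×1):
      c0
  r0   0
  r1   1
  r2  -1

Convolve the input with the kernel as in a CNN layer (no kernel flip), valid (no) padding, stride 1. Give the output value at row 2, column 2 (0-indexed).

The receptive field on the input at this output position is [15 / 10 / 4]. Elementwise product with the kernel and sum: 10·1 + 4·-1.

6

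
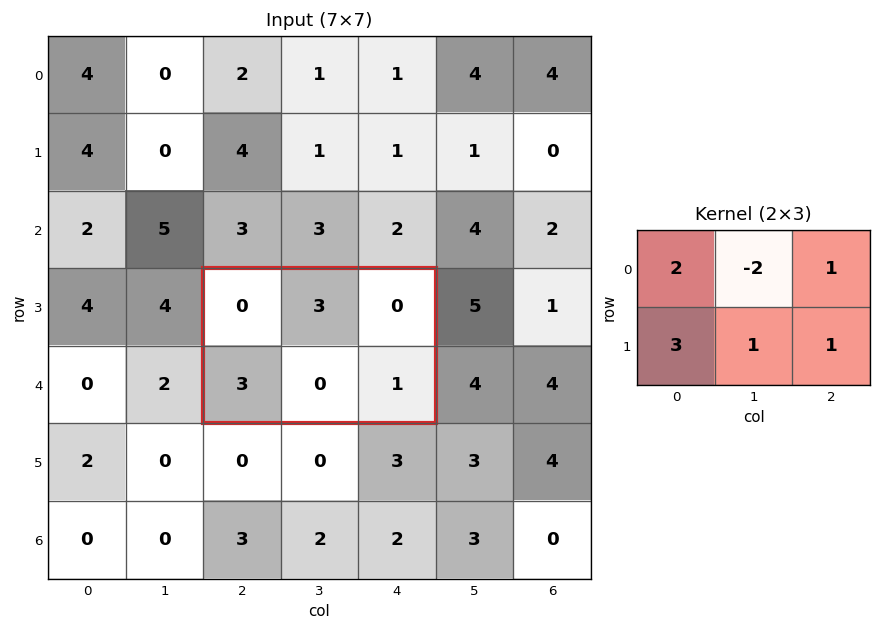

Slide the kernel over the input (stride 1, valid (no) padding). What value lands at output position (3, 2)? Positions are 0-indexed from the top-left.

4

The receptive field on the input at this output position is [0 3 0 / 3 0 1]. Elementwise product with the kernel and sum: 0·2 + 3·-2 + 0·1 + 3·3 + 0·1 + 1·1.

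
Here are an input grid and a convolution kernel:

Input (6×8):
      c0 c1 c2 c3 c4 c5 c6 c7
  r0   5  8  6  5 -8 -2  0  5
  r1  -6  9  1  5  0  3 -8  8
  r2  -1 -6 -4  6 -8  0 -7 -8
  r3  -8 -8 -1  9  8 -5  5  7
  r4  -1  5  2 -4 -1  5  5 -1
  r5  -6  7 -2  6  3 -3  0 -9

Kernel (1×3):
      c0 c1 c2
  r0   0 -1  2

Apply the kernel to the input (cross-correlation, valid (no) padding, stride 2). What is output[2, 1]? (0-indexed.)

2

The receptive field on the input at this output position is [2 -4 -1]. Elementwise product with the kernel and sum: -4·-1 + -1·2.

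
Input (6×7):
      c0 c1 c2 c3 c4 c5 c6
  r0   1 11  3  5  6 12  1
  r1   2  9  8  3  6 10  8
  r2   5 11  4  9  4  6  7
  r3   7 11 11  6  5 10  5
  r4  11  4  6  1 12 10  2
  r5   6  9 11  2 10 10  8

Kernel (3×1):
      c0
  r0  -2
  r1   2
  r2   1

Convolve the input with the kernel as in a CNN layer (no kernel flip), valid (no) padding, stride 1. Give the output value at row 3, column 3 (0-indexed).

The receptive field on the input at this output position is [6 / 1 / 2]. Elementwise product with the kernel and sum: 6·-2 + 1·2 + 2·1.

-8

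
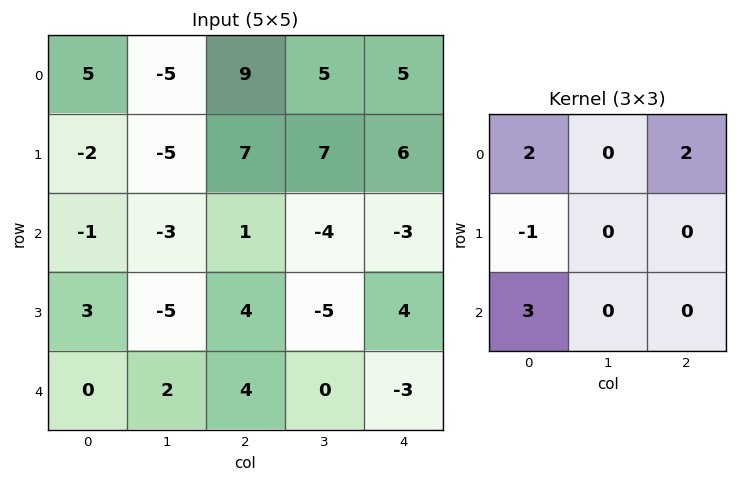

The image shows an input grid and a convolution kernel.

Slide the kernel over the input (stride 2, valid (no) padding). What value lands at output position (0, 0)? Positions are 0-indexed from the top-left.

27

The receptive field on the input at this output position is [5 -5 9 / -2 -5 7 / -1 -3 1]. Elementwise product with the kernel and sum: 5·2 + 9·2 + -2·-1 + -1·3.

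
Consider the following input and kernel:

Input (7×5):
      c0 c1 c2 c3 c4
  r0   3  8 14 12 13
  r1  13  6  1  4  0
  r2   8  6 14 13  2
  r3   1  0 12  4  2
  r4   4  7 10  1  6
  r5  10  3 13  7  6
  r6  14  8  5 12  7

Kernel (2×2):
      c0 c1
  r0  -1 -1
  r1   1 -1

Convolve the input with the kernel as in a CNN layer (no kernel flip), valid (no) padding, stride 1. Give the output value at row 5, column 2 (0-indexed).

-27

The receptive field on the input at this output position is [13 7 / 5 12]. Elementwise product with the kernel and sum: 13·-1 + 7·-1 + 5·1 + 12·-1.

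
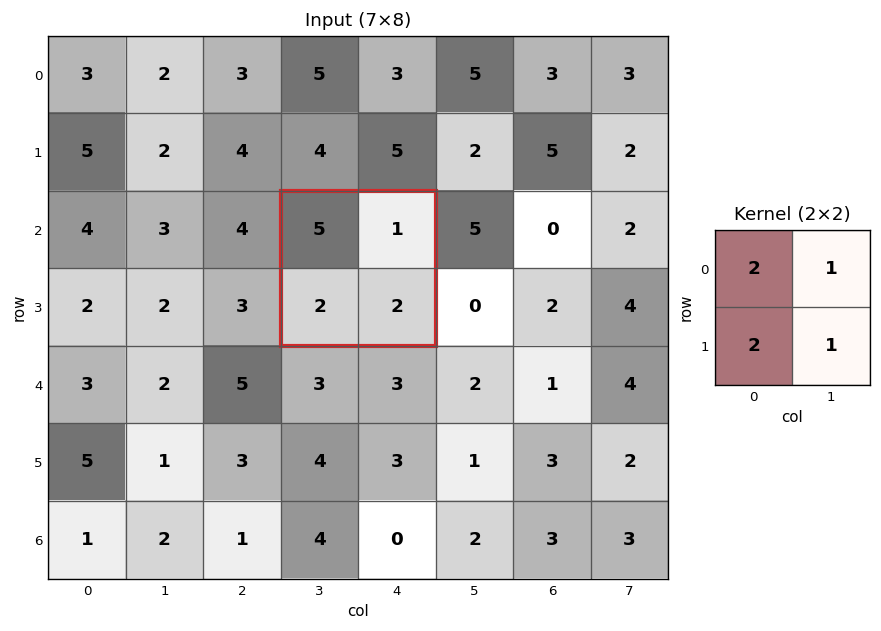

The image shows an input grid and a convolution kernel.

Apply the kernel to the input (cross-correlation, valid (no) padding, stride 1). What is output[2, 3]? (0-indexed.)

The receptive field on the input at this output position is [5 1 / 2 2]. Elementwise product with the kernel and sum: 5·2 + 1·1 + 2·2 + 2·1.

17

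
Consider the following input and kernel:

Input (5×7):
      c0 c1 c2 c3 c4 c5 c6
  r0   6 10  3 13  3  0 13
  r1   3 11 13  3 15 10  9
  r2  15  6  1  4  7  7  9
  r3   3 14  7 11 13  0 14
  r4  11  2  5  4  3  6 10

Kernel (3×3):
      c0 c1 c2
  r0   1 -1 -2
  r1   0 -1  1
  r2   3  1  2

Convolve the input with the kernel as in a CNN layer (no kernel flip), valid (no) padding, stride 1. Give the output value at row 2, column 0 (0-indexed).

The receptive field on the input at this output position is [15 6 1 / 3 14 7 / 11 2 5]. Elementwise product with the kernel and sum: 15·1 + 6·-1 + 1·-2 + 14·-1 + 7·1 + 11·3 + 2·1 + 5·2.

45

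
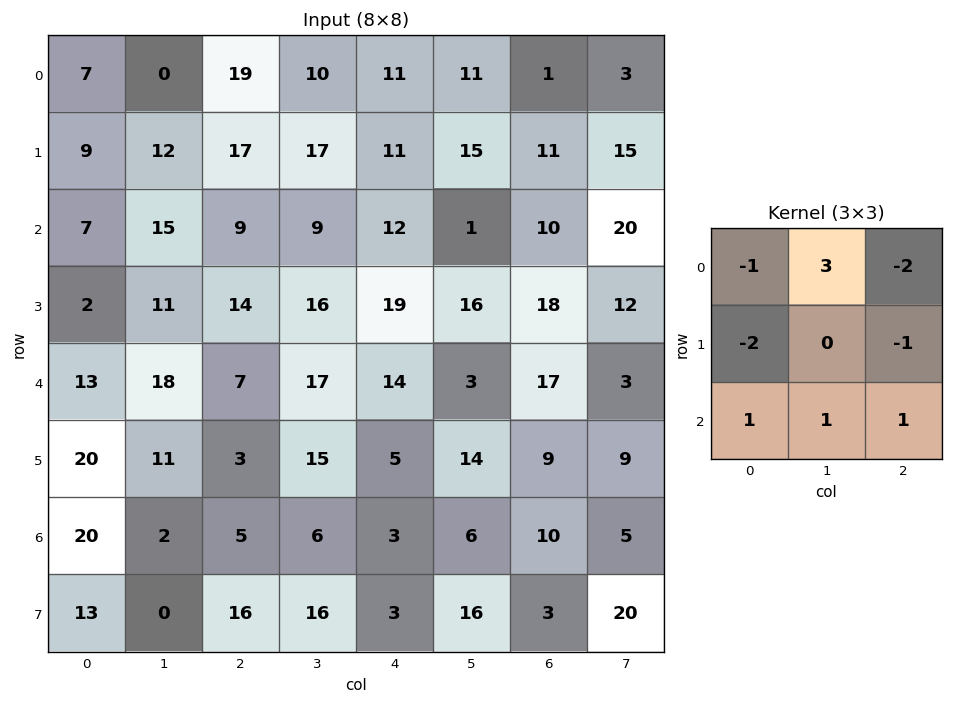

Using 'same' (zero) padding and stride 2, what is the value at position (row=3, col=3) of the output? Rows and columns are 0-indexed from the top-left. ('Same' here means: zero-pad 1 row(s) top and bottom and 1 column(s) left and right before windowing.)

17

The receptive field on the zero-padded input at this output position is [14 9 9 / 6 10 5 / 16 3 20]. Elementwise product with the kernel and sum: 14·-1 + 9·3 + 9·-2 + 6·-2 + 5·-1 + 16·1 + 3·1 + 20·1.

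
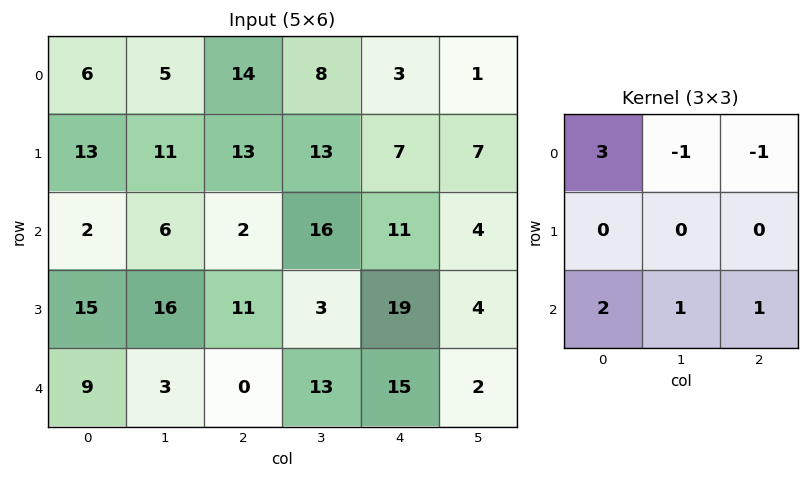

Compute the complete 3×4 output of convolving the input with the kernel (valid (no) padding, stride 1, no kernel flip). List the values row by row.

11 23 62 67
72 53 63 54
19 19 7 76

Output[0,0]: The receptive field on the input at this output position is [6 5 14 / 13 11 13 / 2 6 2]. Elementwise product with the kernel and sum: 6·3 + 5·-1 + 14·-1 + 2·2 + 6·1 + 2·1.
Output[0,1]: The receptive field on the input at this output position is [5 14 8 / 11 13 13 / 6 2 16]. Elementwise product with the kernel and sum: 5·3 + 14·-1 + 8·-1 + 6·2 + 2·1 + 16·1.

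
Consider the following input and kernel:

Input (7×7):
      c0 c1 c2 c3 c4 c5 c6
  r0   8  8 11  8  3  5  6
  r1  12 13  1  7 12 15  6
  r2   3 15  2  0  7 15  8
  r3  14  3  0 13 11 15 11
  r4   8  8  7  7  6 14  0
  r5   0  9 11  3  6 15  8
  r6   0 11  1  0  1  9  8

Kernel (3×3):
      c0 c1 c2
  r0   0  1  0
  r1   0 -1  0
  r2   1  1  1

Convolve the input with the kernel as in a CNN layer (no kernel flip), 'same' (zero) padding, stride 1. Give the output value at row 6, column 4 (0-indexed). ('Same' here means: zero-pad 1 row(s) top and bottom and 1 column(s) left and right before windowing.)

The receptive field on the zero-padded input at this output position is [3 6 15 / 0 1 9 / 0 0 0]. Elementwise product with the kernel and sum: 6·1 + 1·-1 + 0·1 + 0·1 + 0·1.

5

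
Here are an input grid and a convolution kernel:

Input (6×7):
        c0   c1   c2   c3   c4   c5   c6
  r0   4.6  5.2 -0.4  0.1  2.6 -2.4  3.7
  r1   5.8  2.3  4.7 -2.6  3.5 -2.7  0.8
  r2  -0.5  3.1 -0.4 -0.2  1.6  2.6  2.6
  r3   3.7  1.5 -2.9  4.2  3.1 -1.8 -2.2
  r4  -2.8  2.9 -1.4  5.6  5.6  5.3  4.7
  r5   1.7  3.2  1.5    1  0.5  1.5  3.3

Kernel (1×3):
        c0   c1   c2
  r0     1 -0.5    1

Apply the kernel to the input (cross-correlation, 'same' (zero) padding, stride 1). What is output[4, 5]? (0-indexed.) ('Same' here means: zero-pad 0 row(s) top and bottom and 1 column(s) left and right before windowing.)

7.65

The receptive field on the zero-padded input at this output position is [5.6 5.3 4.7]. Elementwise product with the kernel and sum: 5.6·1 + 5.3·-0.5 + 4.7·1.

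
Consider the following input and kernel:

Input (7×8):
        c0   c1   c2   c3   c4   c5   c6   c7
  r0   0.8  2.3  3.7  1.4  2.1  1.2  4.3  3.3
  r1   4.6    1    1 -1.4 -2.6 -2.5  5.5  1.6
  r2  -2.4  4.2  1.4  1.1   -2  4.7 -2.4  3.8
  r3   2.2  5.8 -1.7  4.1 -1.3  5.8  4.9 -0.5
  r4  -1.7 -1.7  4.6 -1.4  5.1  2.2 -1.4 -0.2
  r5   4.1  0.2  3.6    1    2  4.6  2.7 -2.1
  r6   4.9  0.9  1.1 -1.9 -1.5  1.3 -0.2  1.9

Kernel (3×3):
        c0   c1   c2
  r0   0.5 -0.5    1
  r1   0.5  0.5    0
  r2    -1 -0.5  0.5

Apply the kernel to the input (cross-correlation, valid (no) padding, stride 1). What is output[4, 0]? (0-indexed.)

The receptive field on the input at this output position is [-1.7 -1.7 4.6 / 4.1 0.2 3.6 / 4.9 0.9 1.1]. Elementwise product with the kernel and sum: -1.7·0.5 + -1.7·-0.5 + 4.6·1 + 4.1·0.5 + 0.2·0.5 + 4.9·-1 + 0.9·-0.5 + 1.1·0.5.

1.95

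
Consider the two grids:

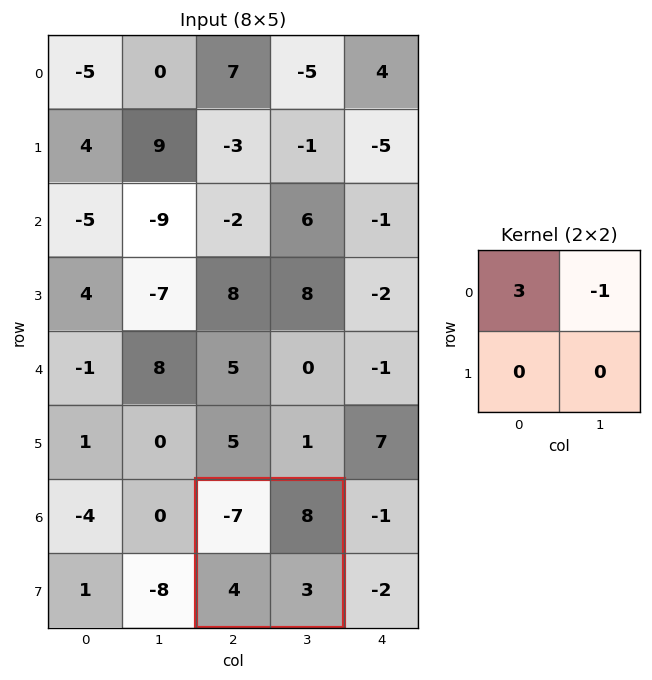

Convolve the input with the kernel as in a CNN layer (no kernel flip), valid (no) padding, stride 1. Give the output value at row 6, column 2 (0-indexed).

The receptive field on the input at this output position is [-7 8 / 4 3]. Elementwise product with the kernel and sum: -7·3 + 8·-1.

-29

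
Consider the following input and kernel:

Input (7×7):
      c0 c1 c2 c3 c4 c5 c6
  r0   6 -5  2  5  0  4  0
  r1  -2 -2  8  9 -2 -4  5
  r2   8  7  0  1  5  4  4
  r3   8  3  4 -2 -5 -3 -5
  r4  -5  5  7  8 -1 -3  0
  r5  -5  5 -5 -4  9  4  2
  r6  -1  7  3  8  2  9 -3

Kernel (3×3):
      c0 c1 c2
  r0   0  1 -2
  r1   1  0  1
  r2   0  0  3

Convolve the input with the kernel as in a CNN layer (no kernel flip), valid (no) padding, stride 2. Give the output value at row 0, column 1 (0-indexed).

The receptive field on the input at this output position is [2 5 0 / 8 9 -2 / 0 1 5]. Elementwise product with the kernel and sum: 5·1 + 0·-2 + 8·1 + -2·1 + 5·3.

26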